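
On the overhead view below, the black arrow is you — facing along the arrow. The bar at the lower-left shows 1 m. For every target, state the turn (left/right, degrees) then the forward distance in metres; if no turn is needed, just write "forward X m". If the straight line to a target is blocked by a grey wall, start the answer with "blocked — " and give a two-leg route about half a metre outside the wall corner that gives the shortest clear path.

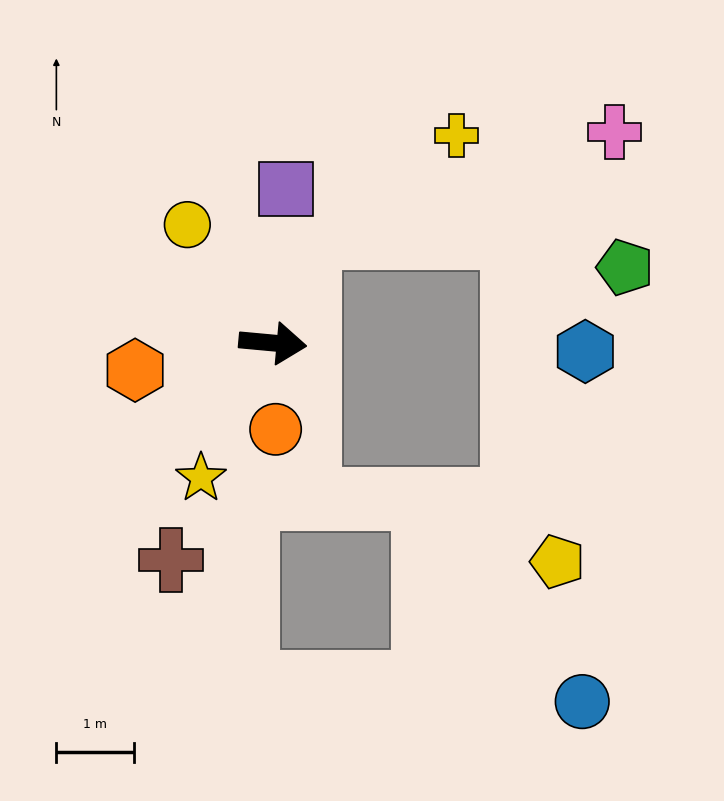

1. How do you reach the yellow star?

turn right 113°, forward 2.0 m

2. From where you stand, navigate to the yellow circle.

turn left 131°, forward 1.9 m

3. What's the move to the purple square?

turn left 91°, forward 2.0 m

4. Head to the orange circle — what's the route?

turn right 83°, forward 1.1 m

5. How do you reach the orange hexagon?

turn right 164°, forward 1.8 m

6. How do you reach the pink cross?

blocked — turn left 77°, forward 1.5 m, then turn right 53°, forward 4.2 m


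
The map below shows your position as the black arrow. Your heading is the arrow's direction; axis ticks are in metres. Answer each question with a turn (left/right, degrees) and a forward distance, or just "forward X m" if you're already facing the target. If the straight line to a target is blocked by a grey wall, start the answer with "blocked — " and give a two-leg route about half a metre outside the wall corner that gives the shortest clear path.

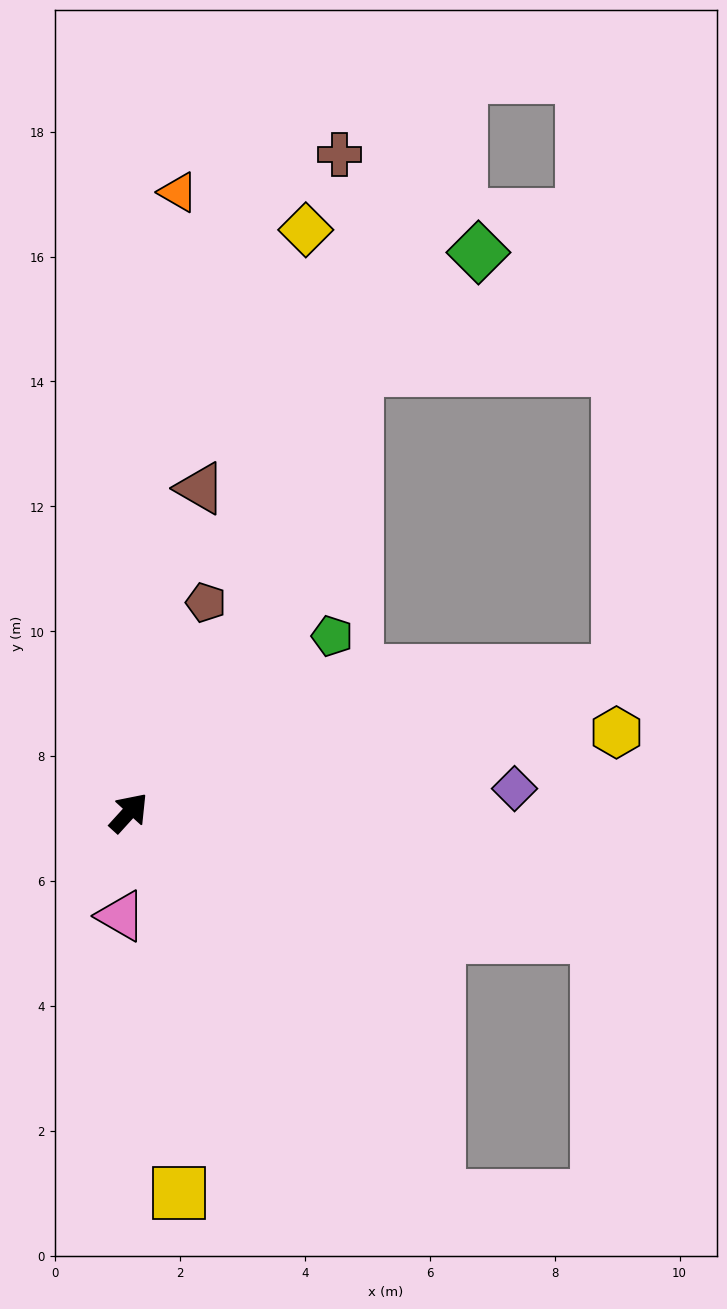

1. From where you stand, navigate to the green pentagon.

turn right 7°, forward 4.3 m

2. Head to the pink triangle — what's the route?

turn right 142°, forward 1.7 m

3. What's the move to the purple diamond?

turn right 44°, forward 6.2 m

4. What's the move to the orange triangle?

turn left 38°, forward 10.0 m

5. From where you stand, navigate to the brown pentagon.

turn left 22°, forward 3.6 m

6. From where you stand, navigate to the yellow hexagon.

turn right 38°, forward 7.9 m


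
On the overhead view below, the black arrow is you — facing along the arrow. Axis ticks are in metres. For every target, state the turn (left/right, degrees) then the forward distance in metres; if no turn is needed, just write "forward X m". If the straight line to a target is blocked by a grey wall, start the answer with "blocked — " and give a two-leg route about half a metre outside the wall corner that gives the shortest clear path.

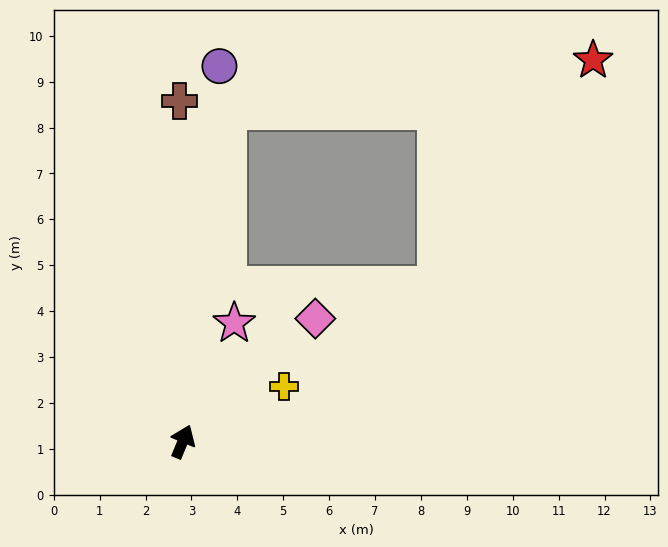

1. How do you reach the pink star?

forward 2.8 m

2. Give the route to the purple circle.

turn left 17°, forward 8.2 m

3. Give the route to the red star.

blocked — turn left 15°, forward 7.3 m, then turn right 75°, forward 8.0 m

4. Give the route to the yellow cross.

turn right 39°, forward 2.5 m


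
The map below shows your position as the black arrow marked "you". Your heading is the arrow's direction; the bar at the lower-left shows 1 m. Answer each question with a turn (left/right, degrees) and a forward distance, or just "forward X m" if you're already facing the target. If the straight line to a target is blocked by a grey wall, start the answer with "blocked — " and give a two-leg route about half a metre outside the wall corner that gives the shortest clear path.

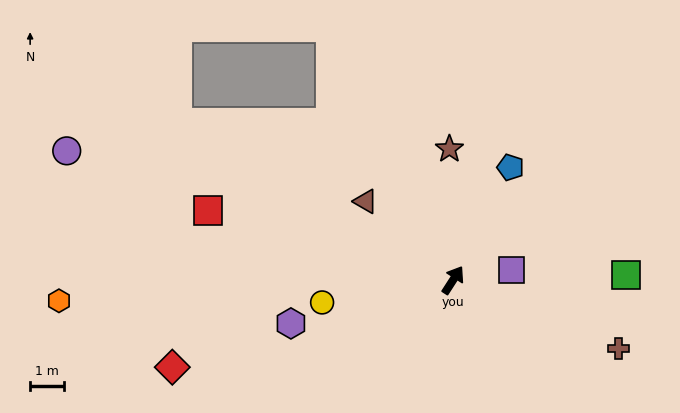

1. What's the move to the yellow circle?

turn left 132°, forward 3.9 m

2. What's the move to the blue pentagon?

turn left 6°, forward 3.7 m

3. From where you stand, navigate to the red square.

turn left 107°, forward 7.5 m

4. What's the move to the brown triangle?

turn left 81°, forward 3.5 m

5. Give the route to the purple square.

turn right 47°, forward 1.8 m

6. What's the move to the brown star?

turn left 34°, forward 3.9 m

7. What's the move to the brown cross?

turn right 80°, forward 5.3 m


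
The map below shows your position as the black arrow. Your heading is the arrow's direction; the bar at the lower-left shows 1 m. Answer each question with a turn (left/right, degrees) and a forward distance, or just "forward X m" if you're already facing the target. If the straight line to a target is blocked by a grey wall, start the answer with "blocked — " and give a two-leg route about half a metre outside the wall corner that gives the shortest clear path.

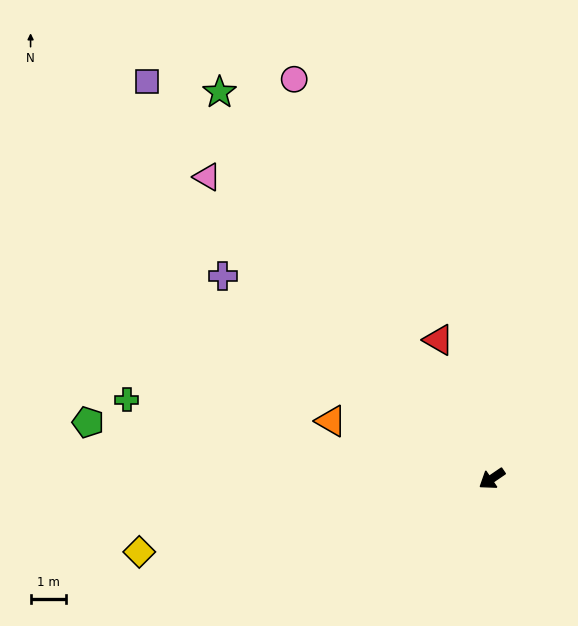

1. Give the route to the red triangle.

turn right 103°, forward 4.2 m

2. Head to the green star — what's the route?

turn right 89°, forward 13.5 m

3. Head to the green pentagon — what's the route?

turn right 42°, forward 11.6 m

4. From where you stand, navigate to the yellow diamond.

turn right 23°, forward 10.3 m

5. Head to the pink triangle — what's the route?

turn right 81°, forward 11.8 m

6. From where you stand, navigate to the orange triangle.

turn right 54°, forward 4.9 m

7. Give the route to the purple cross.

turn right 71°, forward 9.6 m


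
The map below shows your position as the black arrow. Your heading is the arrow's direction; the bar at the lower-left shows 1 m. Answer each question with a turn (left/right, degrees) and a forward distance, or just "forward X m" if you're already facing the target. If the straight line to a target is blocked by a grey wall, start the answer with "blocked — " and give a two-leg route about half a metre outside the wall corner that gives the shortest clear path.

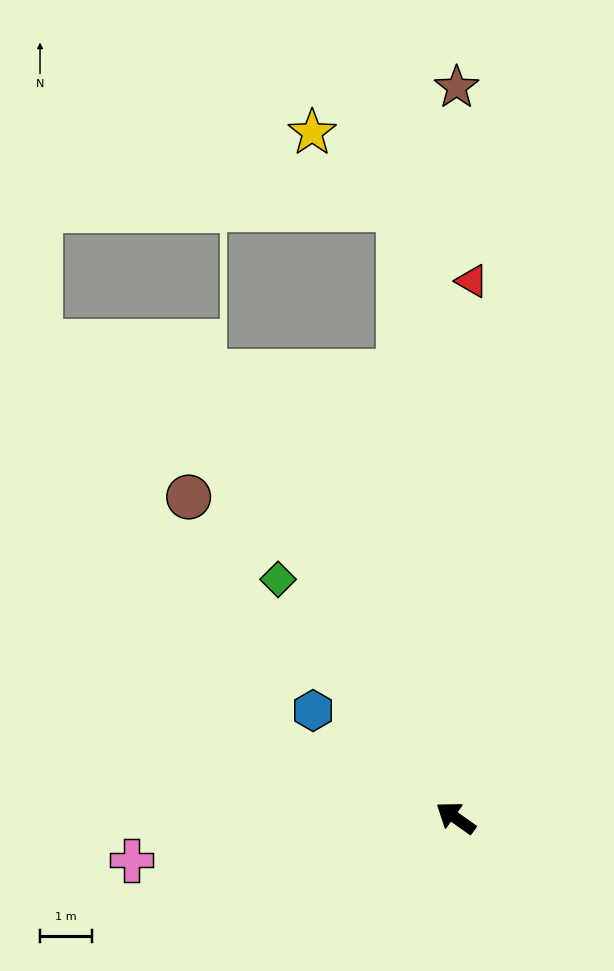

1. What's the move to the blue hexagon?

forward 3.4 m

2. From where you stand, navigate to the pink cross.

turn left 43°, forward 6.3 m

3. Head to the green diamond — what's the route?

turn right 18°, forward 5.7 m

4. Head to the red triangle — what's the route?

turn right 56°, forward 10.4 m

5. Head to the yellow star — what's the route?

blocked — turn right 49°, forward 11.8 m, then turn left 42°, forward 2.2 m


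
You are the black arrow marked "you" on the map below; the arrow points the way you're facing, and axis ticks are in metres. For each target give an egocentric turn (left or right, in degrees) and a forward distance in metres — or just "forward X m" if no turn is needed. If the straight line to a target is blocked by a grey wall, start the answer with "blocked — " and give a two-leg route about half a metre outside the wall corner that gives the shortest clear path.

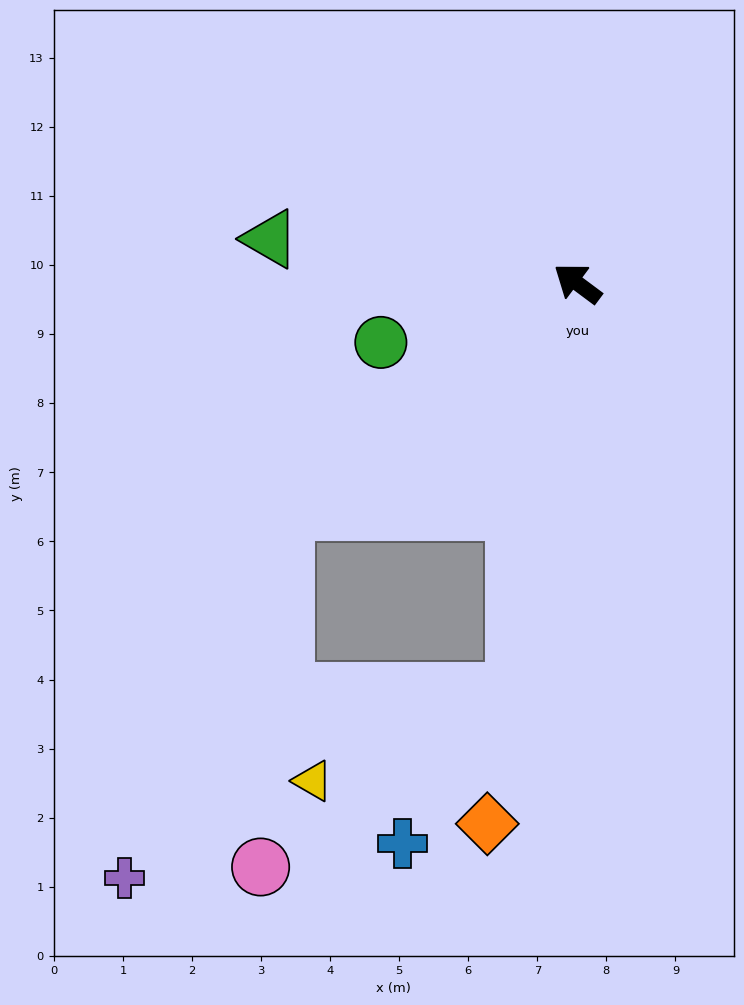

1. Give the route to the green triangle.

turn left 28°, forward 4.5 m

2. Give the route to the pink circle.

blocked — turn left 118°, forward 6.0 m, then turn right 47°, forward 4.5 m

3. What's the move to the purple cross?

blocked — turn left 75°, forward 5.4 m, then turn left 28°, forward 5.8 m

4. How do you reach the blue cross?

blocked — turn left 118°, forward 6.0 m, then turn right 28°, forward 2.7 m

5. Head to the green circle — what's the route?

turn left 53°, forward 3.0 m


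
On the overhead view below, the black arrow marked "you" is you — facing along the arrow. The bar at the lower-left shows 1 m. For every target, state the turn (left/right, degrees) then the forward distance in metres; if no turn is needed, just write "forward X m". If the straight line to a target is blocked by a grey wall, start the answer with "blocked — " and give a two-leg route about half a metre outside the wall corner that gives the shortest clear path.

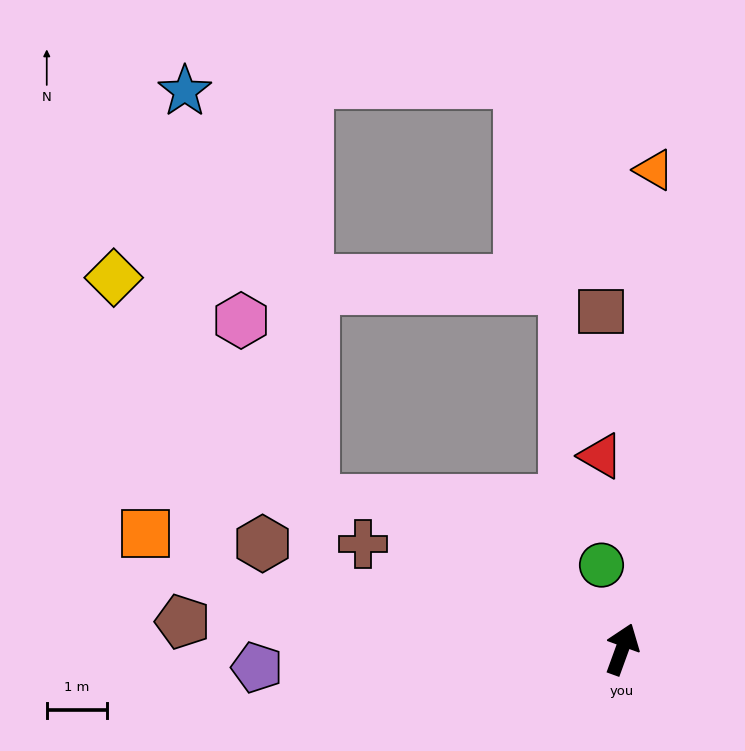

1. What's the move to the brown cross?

turn left 88°, forward 4.6 m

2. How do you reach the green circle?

turn left 34°, forward 1.4 m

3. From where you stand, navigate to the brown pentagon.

turn left 106°, forward 7.3 m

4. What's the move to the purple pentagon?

turn left 113°, forward 6.0 m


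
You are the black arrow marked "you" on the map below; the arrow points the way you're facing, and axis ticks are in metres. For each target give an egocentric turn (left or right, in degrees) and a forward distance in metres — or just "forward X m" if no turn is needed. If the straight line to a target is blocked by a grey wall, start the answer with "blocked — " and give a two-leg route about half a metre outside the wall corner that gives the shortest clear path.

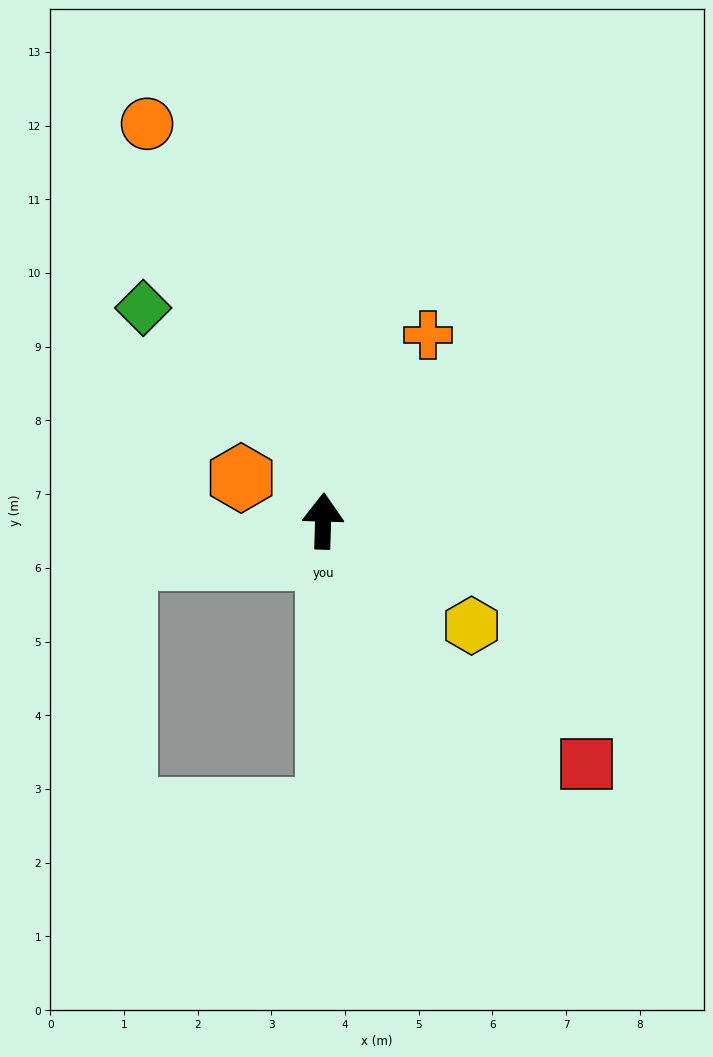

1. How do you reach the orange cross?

turn right 28°, forward 2.9 m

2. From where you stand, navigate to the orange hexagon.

turn left 64°, forward 1.3 m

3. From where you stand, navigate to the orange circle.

turn left 26°, forward 5.9 m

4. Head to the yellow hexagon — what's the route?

turn right 123°, forward 2.5 m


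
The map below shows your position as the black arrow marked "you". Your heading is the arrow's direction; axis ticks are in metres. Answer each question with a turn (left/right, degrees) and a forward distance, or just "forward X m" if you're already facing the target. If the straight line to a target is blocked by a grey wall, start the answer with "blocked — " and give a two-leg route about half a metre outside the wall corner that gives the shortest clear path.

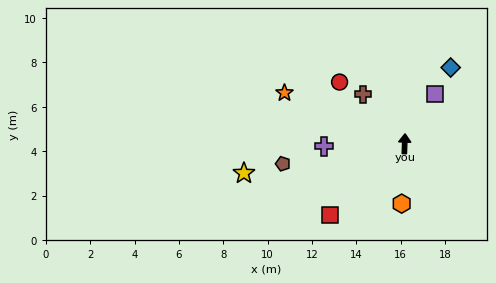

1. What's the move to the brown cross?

turn left 42°, forward 2.9 m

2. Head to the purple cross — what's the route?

turn left 94°, forward 3.6 m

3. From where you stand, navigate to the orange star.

turn left 69°, forward 5.9 m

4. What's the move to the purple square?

turn right 29°, forward 2.6 m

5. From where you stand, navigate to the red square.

turn left 136°, forward 4.6 m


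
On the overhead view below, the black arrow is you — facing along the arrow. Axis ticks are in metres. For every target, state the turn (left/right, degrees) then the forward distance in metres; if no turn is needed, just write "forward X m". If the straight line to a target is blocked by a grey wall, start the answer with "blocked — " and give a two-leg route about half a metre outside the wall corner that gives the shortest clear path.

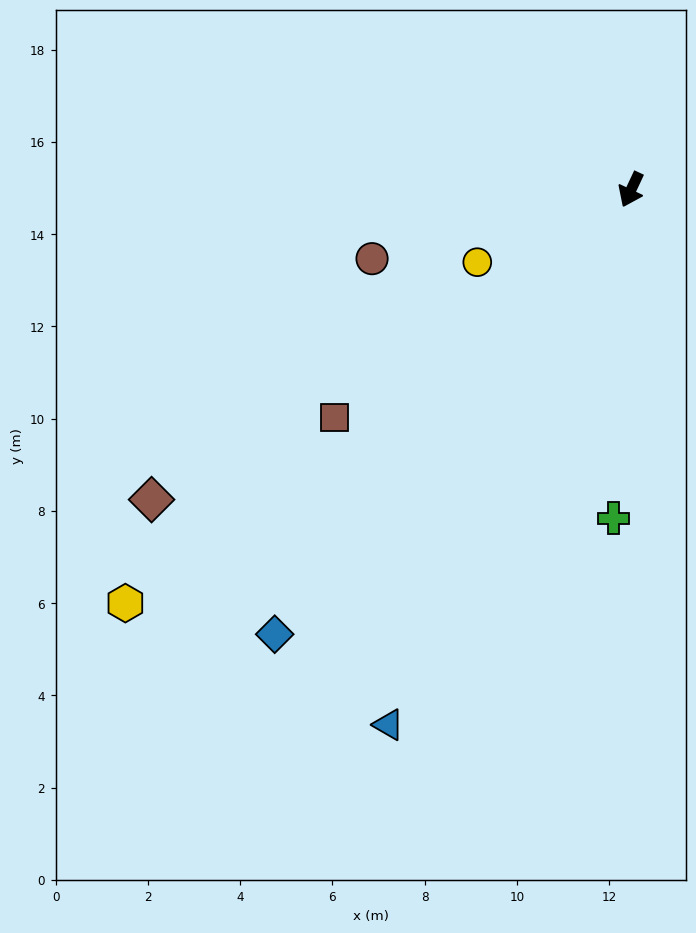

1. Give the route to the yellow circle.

turn right 40°, forward 3.7 m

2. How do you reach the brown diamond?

turn right 32°, forward 12.4 m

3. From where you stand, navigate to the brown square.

turn right 27°, forward 8.1 m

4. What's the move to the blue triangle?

forward 12.7 m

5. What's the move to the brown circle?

turn right 50°, forward 5.8 m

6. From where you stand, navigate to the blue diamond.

turn right 14°, forward 12.4 m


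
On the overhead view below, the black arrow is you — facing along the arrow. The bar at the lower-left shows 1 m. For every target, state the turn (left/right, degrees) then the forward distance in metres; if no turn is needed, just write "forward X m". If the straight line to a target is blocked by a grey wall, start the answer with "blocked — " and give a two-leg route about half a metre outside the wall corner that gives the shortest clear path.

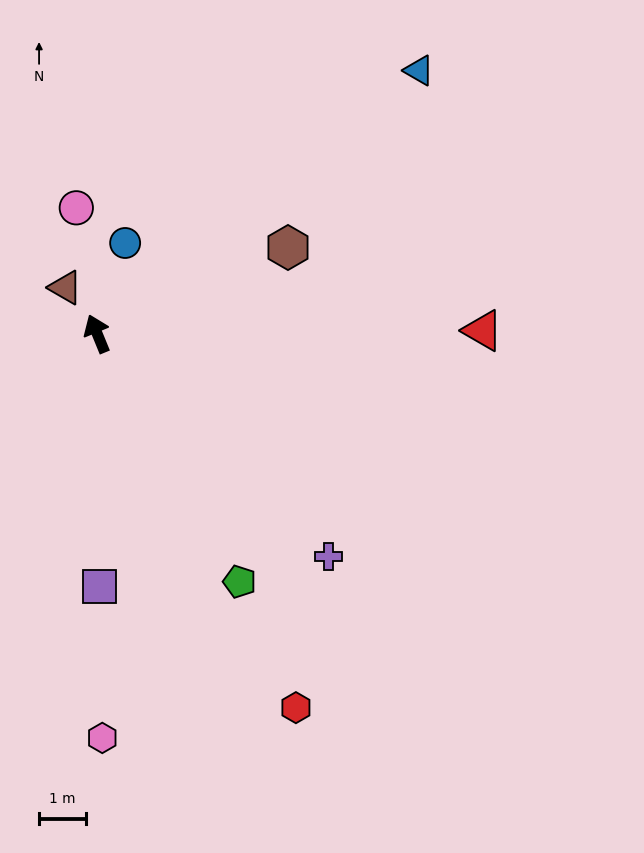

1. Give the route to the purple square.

turn left 158°, forward 5.4 m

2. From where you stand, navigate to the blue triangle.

turn right 73°, forward 8.9 m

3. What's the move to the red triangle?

turn right 112°, forward 8.2 m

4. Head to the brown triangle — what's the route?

turn left 12°, forward 1.2 m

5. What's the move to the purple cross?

turn right 156°, forward 6.9 m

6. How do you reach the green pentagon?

turn right 172°, forward 6.1 m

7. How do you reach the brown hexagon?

turn right 88°, forward 4.5 m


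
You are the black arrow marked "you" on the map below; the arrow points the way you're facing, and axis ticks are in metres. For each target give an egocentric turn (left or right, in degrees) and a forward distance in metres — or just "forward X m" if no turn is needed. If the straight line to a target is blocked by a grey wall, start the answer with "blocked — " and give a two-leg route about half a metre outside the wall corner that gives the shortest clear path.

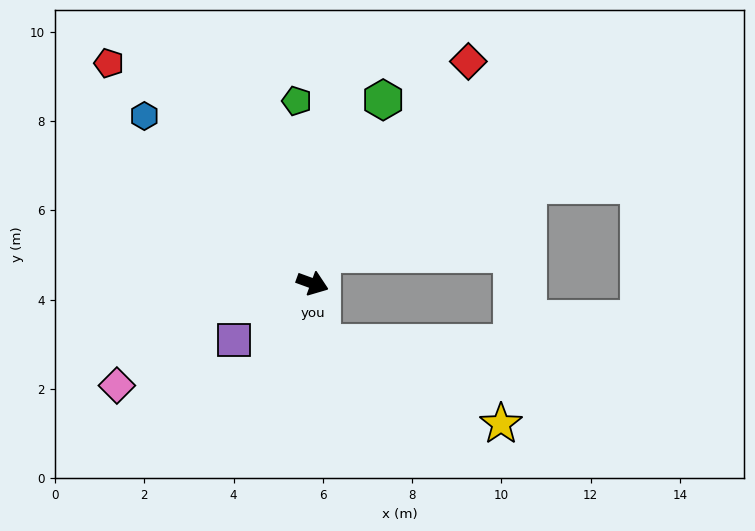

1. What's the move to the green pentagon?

turn left 115°, forward 4.1 m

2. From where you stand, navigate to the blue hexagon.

turn left 155°, forward 5.3 m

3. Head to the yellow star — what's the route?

blocked — turn right 61°, forward 1.3 m, then turn left 57°, forward 4.4 m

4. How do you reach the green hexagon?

turn left 89°, forward 4.4 m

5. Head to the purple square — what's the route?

turn right 124°, forward 2.2 m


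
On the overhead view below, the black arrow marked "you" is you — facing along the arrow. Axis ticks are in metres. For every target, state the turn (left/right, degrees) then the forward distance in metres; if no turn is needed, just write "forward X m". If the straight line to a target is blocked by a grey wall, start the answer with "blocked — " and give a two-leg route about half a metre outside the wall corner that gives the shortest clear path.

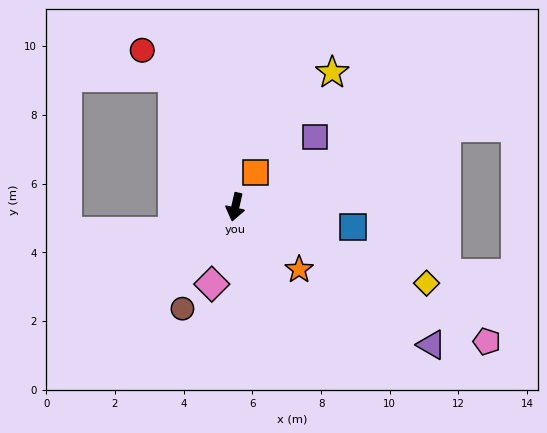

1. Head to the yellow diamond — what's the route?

turn left 81°, forward 6.0 m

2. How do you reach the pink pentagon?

turn left 75°, forward 8.3 m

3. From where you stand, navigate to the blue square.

turn left 93°, forward 3.5 m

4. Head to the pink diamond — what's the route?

turn right 4°, forward 2.3 m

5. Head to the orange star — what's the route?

turn left 58°, forward 2.6 m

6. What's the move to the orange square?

turn left 163°, forward 1.2 m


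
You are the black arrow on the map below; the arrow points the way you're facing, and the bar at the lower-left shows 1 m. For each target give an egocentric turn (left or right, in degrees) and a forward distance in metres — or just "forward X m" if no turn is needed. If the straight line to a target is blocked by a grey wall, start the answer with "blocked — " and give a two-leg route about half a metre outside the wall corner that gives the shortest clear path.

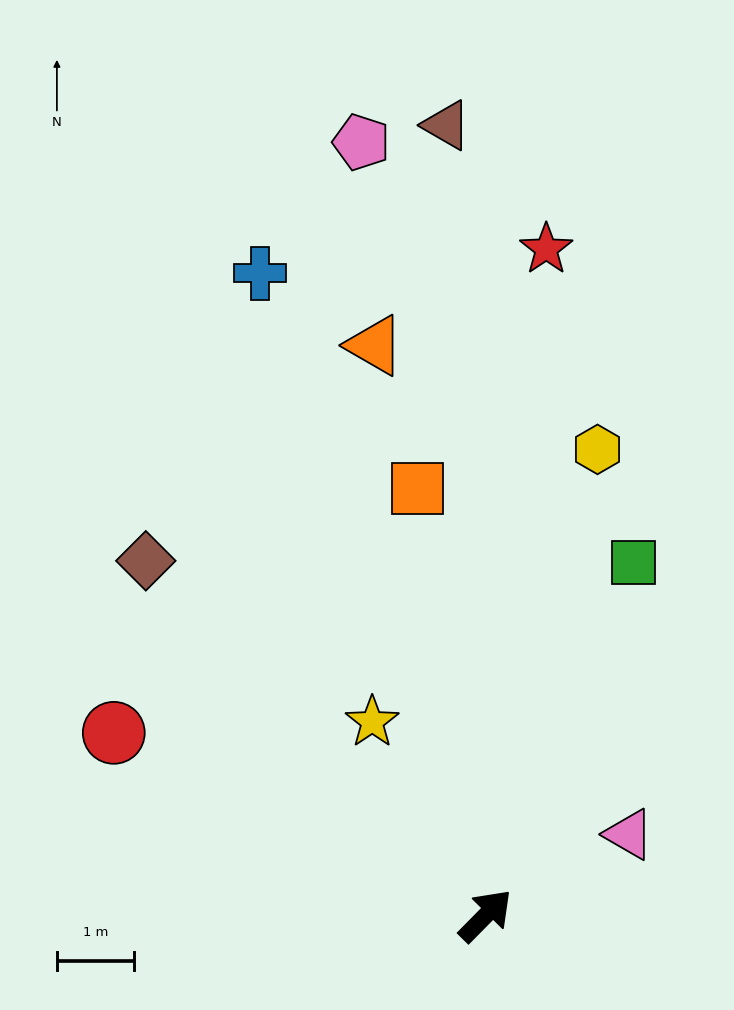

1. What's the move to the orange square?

turn left 54°, forward 5.6 m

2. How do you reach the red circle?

turn left 108°, forward 5.4 m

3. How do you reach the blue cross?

turn left 64°, forward 8.8 m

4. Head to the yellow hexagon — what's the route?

turn left 31°, forward 6.2 m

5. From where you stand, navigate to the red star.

turn left 39°, forward 8.7 m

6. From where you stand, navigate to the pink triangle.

turn right 16°, forward 2.1 m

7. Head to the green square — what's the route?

turn left 22°, forward 5.0 m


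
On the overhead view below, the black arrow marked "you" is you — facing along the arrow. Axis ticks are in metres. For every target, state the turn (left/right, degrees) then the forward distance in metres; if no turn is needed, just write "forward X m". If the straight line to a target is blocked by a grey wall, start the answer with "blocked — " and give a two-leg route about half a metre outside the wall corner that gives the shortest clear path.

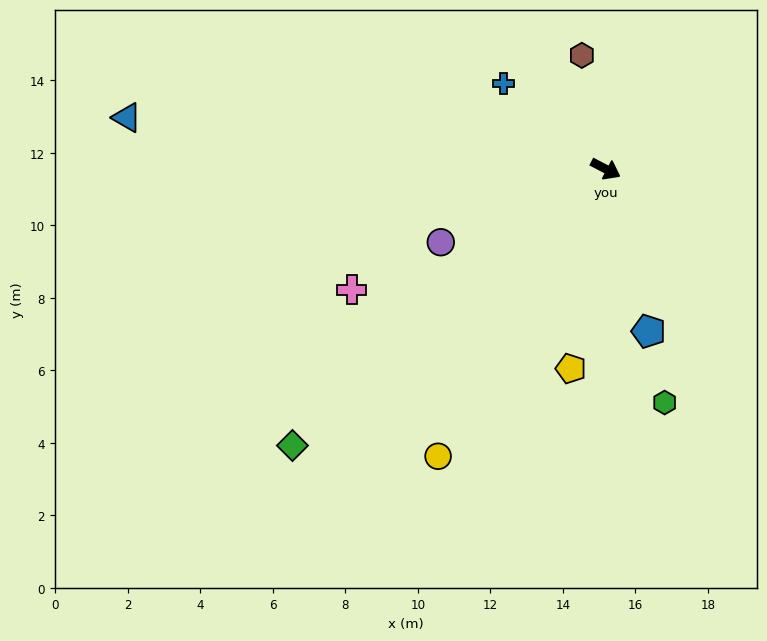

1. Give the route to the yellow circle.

turn right 93°, forward 9.2 m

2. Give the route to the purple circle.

turn right 129°, forward 5.0 m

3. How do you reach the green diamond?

turn right 111°, forward 11.5 m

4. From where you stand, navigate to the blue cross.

turn left 168°, forward 3.7 m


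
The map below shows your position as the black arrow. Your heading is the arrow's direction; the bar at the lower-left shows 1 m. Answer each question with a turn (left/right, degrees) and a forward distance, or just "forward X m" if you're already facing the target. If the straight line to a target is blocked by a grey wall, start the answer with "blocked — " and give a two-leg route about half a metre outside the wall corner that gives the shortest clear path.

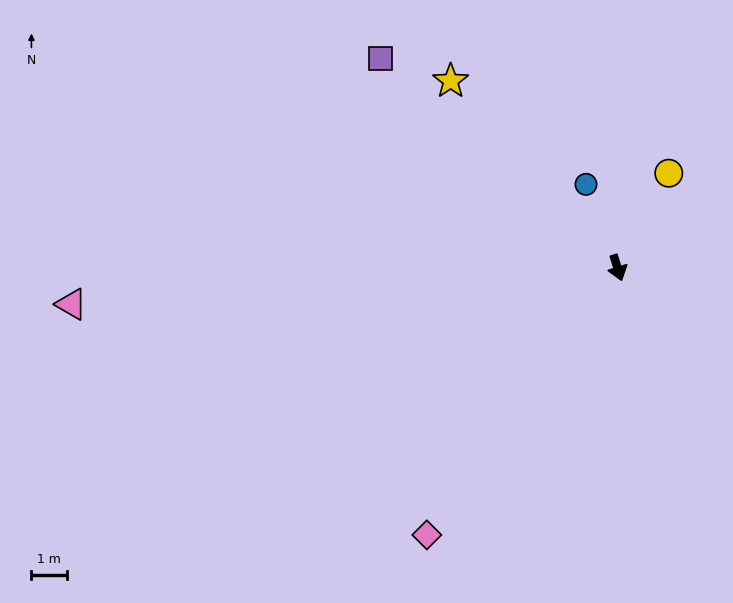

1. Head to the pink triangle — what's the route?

turn right 104°, forward 15.3 m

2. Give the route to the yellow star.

turn right 156°, forward 7.0 m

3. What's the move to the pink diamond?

turn right 53°, forward 9.2 m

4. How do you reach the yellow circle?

turn left 134°, forward 3.0 m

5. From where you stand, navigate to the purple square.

turn right 149°, forward 8.8 m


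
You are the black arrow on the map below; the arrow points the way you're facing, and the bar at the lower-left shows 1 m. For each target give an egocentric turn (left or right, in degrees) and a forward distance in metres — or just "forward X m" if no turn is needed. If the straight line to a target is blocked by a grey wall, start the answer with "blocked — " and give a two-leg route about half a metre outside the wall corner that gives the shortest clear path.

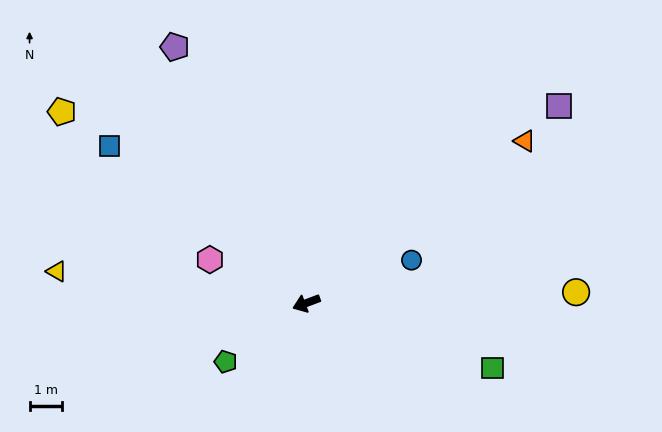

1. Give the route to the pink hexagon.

turn right 45°, forward 3.2 m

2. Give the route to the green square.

turn left 140°, forward 6.0 m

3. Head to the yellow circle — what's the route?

turn left 162°, forward 8.3 m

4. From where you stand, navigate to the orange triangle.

turn right 164°, forward 8.3 m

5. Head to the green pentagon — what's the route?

turn left 15°, forward 3.1 m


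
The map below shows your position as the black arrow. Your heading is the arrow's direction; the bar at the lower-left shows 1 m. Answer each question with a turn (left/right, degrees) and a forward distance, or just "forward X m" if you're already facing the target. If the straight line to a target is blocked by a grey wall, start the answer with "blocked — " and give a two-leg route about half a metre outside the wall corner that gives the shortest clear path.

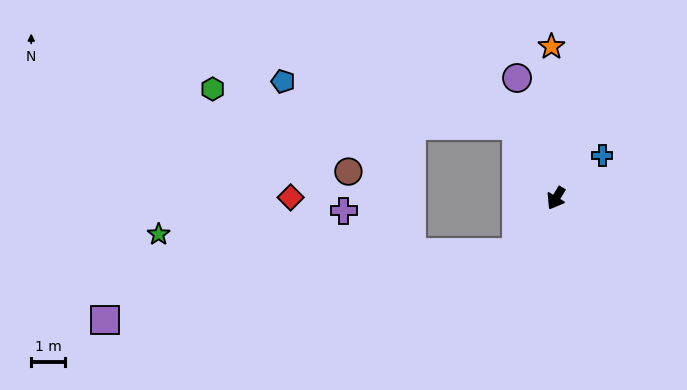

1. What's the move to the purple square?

blocked — turn right 6°, forward 2.0 m, then turn right 43°, forward 12.4 m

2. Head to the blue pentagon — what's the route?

blocked — turn right 120°, forward 2.5 m, then turn left 50°, forward 7.1 m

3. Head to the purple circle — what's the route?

turn right 131°, forward 3.8 m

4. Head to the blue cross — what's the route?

turn left 164°, forward 1.9 m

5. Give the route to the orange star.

turn right 147°, forward 4.5 m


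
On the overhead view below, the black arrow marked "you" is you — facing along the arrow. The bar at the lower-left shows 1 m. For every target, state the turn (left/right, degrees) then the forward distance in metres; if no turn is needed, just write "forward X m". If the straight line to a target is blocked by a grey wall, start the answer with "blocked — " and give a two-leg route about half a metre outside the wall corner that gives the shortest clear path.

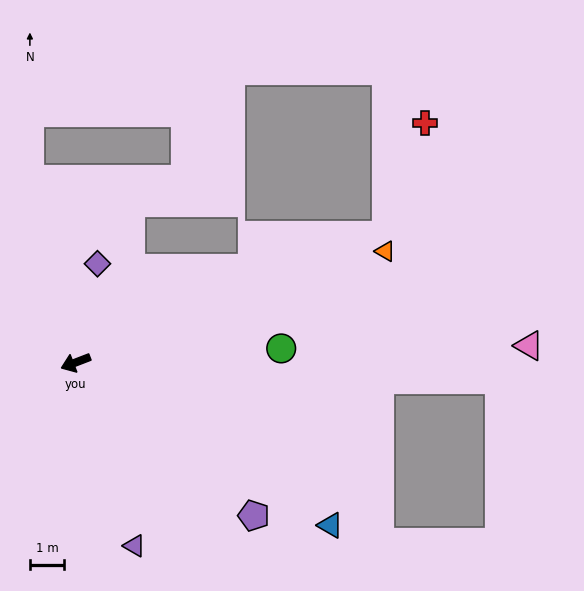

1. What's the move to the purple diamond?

turn right 124°, forward 3.0 m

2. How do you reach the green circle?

turn left 163°, forward 6.0 m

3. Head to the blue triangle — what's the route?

turn left 126°, forward 8.9 m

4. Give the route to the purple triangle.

turn left 87°, forward 5.6 m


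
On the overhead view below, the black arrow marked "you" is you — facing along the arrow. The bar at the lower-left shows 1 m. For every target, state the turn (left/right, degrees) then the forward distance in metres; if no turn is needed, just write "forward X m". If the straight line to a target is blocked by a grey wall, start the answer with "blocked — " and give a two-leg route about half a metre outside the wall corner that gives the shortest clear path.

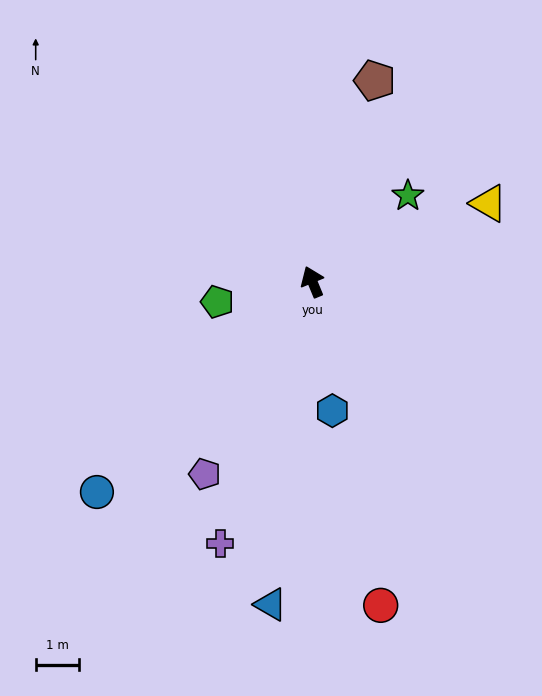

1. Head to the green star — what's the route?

turn right 70°, forward 2.9 m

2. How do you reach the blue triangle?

turn left 150°, forward 7.5 m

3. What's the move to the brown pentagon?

turn right 40°, forward 4.8 m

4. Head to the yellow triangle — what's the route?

turn right 88°, forward 4.4 m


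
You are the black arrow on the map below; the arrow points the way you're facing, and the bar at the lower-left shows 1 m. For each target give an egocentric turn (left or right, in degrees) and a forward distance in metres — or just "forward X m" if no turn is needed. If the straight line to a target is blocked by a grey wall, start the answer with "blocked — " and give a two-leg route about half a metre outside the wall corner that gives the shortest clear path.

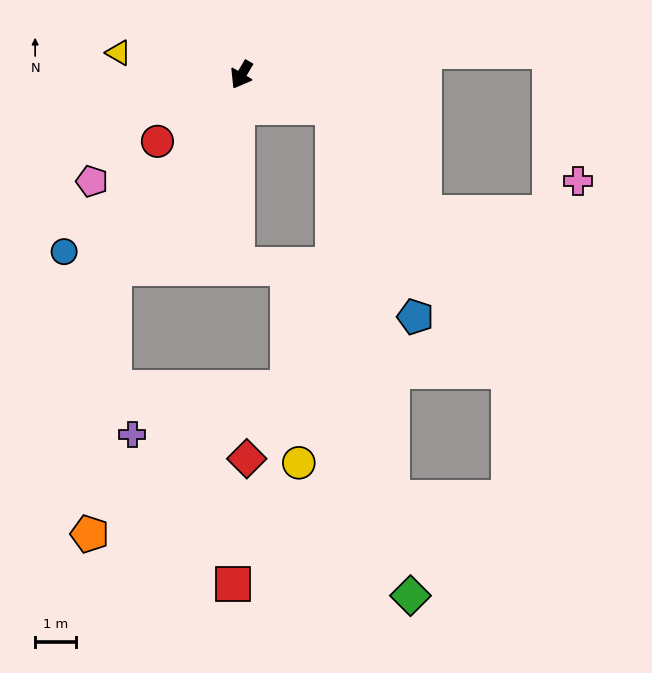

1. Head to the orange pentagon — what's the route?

blocked — turn right 3°, forward 5.6 m, then turn left 28°, forward 6.5 m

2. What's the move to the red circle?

turn right 21°, forward 2.6 m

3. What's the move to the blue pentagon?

blocked — turn left 101°, forward 2.4 m, then turn right 49°, forward 5.5 m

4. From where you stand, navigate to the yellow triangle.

turn right 70°, forward 3.0 m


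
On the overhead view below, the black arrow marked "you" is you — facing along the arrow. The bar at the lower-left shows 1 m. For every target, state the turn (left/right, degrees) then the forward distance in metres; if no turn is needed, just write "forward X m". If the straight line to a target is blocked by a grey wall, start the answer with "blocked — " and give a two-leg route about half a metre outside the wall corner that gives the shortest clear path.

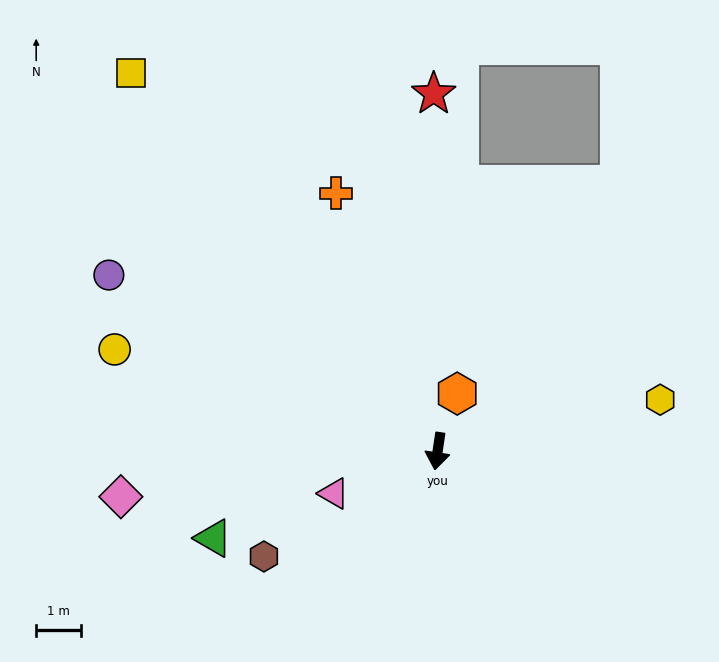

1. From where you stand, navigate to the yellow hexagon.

turn left 112°, forward 5.1 m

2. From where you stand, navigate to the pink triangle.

turn right 59°, forward 2.5 m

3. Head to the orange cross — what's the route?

turn right 150°, forward 6.2 m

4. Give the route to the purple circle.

turn right 110°, forward 8.4 m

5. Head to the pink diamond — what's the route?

turn right 73°, forward 7.2 m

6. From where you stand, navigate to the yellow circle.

turn right 99°, forward 7.6 m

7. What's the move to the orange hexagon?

turn left 170°, forward 1.4 m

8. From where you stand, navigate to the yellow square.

turn right 133°, forward 11.0 m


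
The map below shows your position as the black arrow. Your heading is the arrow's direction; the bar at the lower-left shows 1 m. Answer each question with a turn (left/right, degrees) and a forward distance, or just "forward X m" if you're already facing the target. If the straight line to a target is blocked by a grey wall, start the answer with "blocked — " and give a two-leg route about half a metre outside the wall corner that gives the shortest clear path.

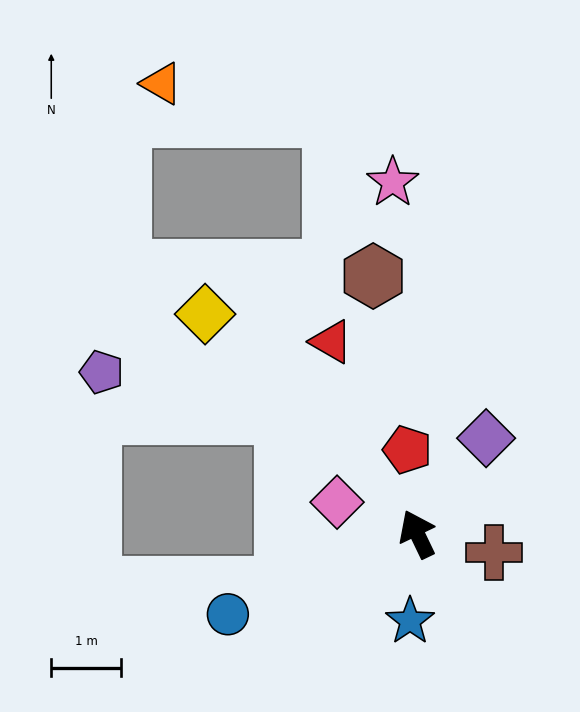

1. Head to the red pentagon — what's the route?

turn right 19°, forward 1.2 m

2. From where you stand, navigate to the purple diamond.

turn right 61°, forward 1.7 m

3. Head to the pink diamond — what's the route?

turn left 43°, forward 1.2 m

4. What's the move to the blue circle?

turn left 87°, forward 3.0 m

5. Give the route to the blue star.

turn left 150°, forward 1.3 m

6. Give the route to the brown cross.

turn right 129°, forward 1.1 m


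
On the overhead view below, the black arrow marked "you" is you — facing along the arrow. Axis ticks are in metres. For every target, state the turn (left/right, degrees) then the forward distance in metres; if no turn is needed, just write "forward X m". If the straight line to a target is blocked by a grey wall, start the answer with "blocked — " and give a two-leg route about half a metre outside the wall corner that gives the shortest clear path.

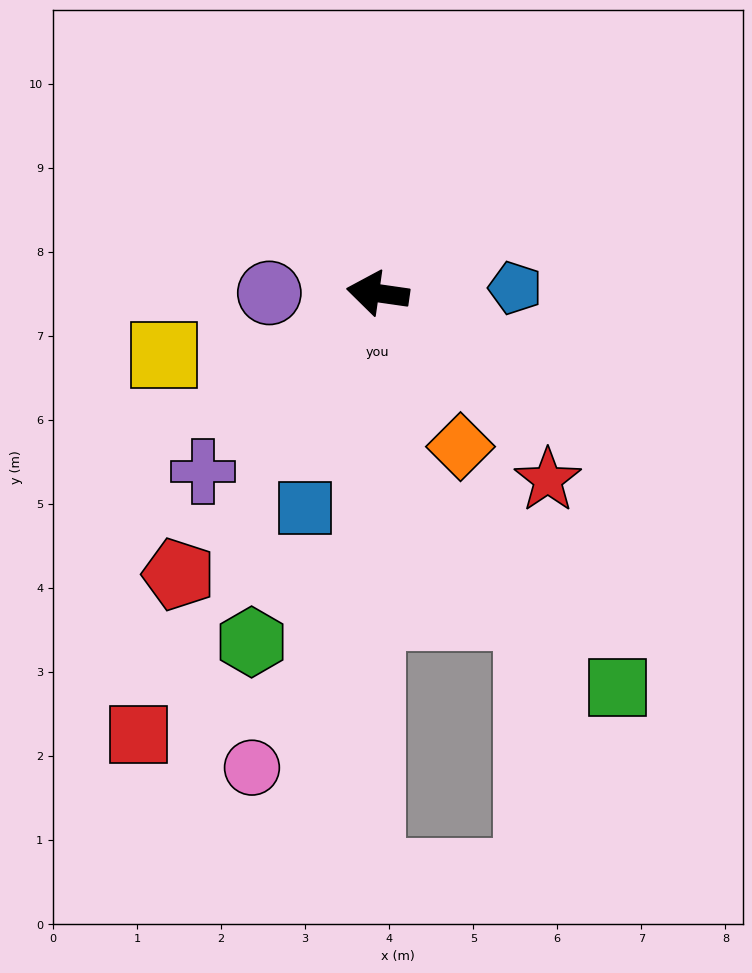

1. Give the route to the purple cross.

turn left 54°, forward 3.0 m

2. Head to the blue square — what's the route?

turn left 80°, forward 2.7 m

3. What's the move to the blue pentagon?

turn right 170°, forward 1.6 m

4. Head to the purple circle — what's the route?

turn left 8°, forward 1.3 m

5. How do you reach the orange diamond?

turn left 127°, forward 2.1 m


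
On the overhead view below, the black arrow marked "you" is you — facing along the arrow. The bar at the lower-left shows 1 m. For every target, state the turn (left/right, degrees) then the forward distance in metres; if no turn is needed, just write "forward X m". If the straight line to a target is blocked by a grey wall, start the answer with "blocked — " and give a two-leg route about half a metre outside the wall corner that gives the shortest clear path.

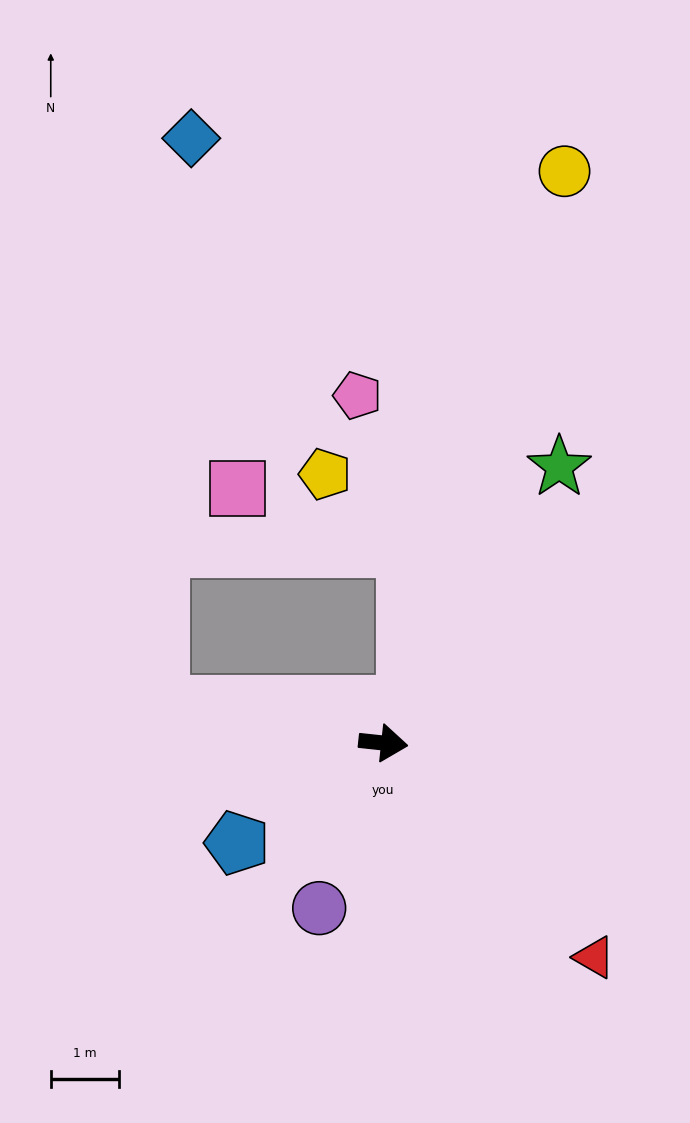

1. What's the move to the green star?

turn left 64°, forward 4.8 m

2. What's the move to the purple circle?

turn right 105°, forward 2.6 m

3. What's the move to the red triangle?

turn right 39°, forward 4.4 m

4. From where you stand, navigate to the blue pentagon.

turn right 140°, forward 2.6 m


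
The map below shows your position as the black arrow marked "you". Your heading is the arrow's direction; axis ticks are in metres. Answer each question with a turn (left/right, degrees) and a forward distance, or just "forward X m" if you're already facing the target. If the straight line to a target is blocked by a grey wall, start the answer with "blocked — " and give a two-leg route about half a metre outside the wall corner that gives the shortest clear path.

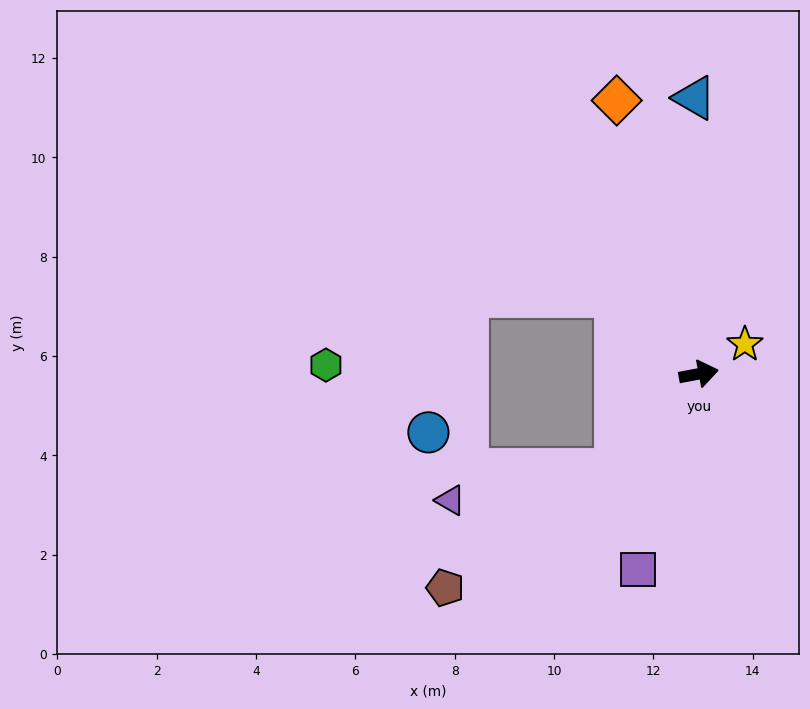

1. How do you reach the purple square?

turn right 118°, forward 4.1 m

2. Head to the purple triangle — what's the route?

blocked — turn right 142°, forward 2.6 m, then turn right 38°, forward 3.4 m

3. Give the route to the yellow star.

turn left 22°, forward 1.1 m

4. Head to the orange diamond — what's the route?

turn left 96°, forward 5.7 m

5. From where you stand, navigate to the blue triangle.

turn left 80°, forward 5.6 m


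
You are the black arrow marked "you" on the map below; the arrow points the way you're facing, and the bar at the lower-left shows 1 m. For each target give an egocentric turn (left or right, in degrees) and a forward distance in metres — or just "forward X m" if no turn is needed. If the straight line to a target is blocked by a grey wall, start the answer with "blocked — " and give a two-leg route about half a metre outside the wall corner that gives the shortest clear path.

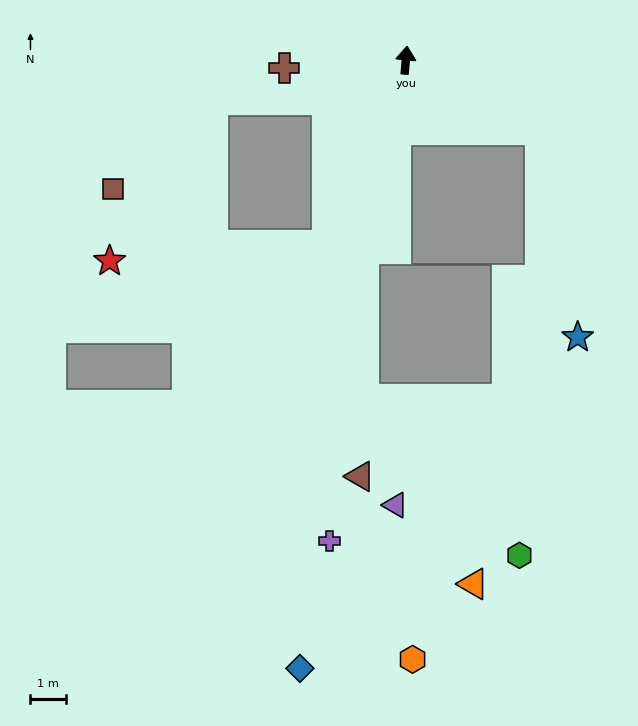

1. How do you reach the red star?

blocked — turn left 162°, forward 5.6 m, then turn right 63°, forward 6.1 m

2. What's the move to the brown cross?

turn left 99°, forward 3.4 m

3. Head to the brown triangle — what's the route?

blocked — turn left 173°, forward 5.4 m, then turn left 11°, forward 6.4 m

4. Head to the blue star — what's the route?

blocked — turn right 112°, forward 4.3 m, then turn right 53°, forward 5.9 m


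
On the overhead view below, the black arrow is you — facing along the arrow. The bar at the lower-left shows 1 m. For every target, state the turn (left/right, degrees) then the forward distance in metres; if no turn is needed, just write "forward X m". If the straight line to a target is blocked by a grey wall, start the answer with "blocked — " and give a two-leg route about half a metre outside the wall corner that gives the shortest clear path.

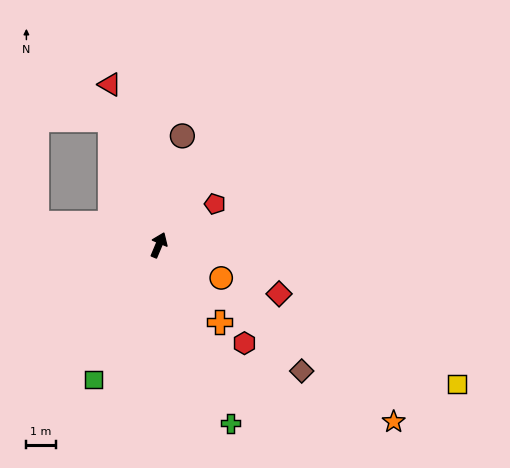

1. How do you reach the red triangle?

turn left 40°, forward 5.7 m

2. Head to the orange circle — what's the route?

turn right 95°, forward 2.4 m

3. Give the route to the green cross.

turn right 135°, forward 6.6 m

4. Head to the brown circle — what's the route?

turn left 11°, forward 3.8 m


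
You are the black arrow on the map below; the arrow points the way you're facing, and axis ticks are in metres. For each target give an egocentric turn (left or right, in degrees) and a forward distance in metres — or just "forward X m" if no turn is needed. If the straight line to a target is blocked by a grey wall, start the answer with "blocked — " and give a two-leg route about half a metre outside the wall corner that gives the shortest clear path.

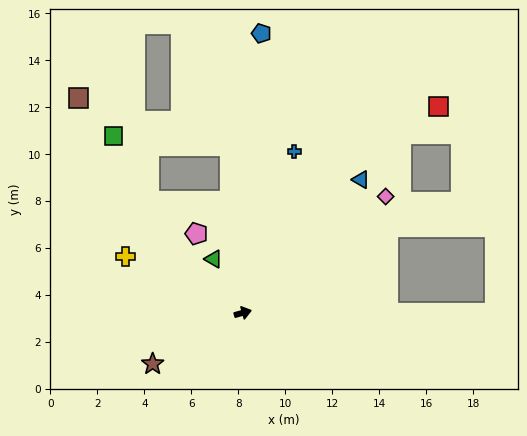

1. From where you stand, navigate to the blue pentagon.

turn left 71°, forward 11.9 m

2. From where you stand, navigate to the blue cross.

turn left 57°, forward 7.2 m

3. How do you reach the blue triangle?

turn left 33°, forward 7.6 m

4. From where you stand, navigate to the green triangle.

turn left 103°, forward 2.6 m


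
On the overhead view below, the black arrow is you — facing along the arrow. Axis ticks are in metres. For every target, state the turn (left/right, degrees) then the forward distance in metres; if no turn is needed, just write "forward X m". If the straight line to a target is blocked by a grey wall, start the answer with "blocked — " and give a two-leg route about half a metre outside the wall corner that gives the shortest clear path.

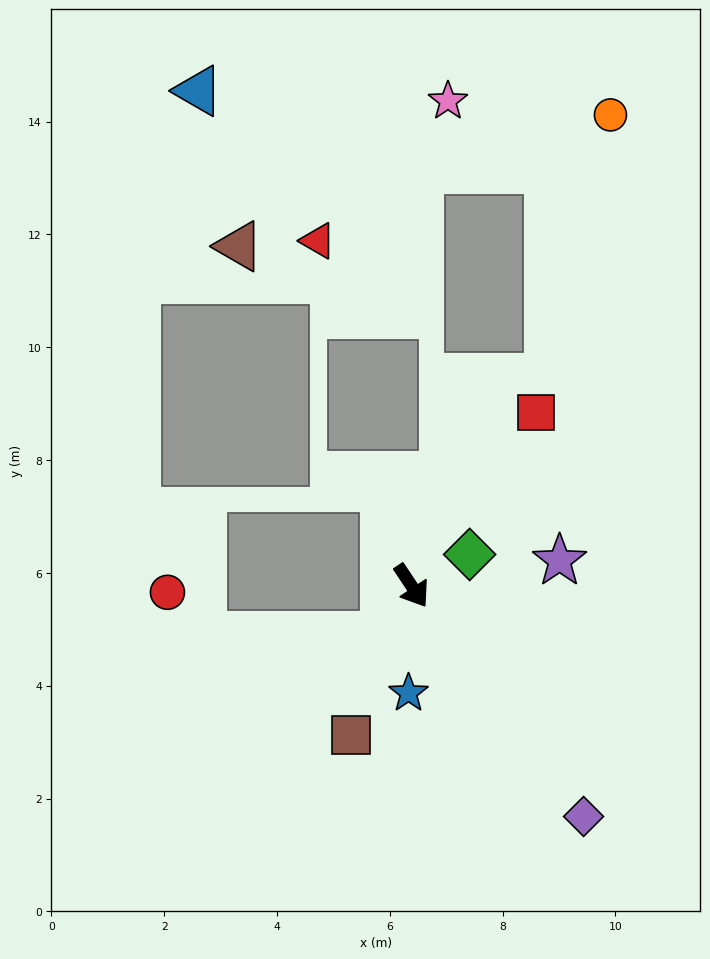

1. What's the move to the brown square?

turn right 56°, forward 2.9 m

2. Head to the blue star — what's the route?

turn right 35°, forward 1.9 m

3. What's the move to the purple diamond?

turn left 3°, forward 5.1 m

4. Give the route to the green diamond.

turn left 85°, forward 1.2 m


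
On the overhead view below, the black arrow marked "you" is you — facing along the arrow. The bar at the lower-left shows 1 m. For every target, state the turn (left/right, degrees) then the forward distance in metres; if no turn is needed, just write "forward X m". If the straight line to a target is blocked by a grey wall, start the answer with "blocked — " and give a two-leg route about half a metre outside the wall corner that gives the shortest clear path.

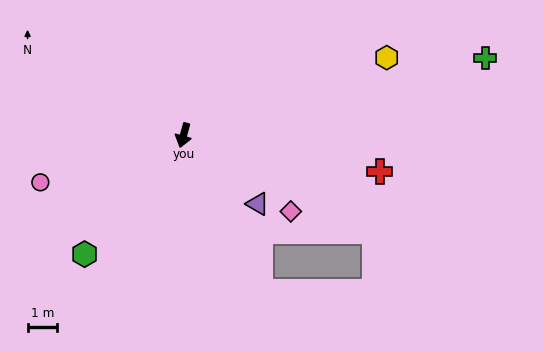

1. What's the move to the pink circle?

turn right 56°, forward 5.0 m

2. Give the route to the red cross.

turn left 95°, forward 6.7 m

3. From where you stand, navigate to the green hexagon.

turn right 24°, forward 5.2 m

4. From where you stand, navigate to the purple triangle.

turn left 63°, forward 3.4 m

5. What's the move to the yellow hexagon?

turn left 126°, forward 7.3 m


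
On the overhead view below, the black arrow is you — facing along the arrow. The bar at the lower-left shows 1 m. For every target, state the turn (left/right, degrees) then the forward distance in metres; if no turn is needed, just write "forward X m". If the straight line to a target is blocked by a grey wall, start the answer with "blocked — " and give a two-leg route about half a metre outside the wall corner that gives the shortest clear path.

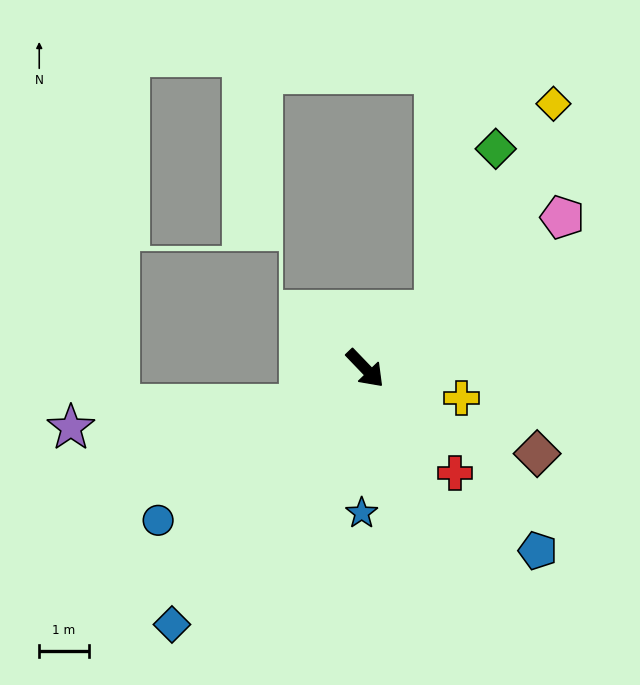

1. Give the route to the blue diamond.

turn right 81°, forward 6.5 m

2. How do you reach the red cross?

turn right 3°, forward 2.8 m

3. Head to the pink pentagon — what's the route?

turn left 84°, forward 5.0 m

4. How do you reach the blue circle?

turn right 98°, forward 5.2 m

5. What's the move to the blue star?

turn right 45°, forward 2.9 m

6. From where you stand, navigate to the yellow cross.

turn left 29°, forward 2.0 m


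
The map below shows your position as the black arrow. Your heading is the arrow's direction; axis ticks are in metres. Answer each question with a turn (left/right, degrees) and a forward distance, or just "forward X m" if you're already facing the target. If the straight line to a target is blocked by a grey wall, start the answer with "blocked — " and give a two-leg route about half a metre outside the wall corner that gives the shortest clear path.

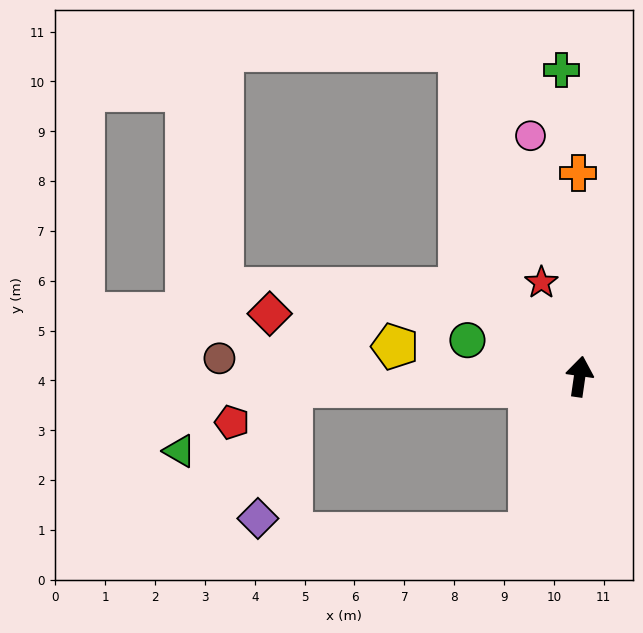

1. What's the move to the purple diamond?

blocked — turn left 100°, forward 5.8 m, then turn left 74°, forward 2.7 m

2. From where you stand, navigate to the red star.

turn left 30°, forward 2.0 m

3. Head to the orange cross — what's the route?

turn left 9°, forward 4.1 m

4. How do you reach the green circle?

turn left 80°, forward 2.4 m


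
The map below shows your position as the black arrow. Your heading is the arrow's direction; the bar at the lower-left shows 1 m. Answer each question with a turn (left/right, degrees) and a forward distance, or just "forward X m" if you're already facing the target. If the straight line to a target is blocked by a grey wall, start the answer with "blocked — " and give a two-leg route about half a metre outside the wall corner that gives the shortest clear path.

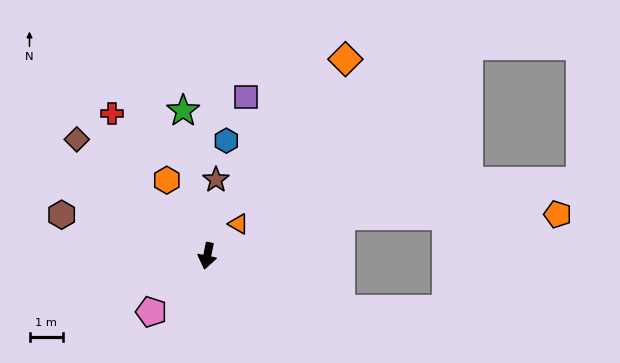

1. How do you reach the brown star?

turn right 175°, forward 2.3 m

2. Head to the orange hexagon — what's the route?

turn right 140°, forward 2.5 m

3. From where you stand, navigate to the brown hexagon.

turn right 94°, forward 4.5 m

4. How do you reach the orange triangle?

turn left 147°, forward 1.3 m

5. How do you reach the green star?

turn right 159°, forward 4.3 m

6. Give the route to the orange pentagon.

blocked — turn left 118°, forward 4.1 m, then turn right 16°, forward 6.4 m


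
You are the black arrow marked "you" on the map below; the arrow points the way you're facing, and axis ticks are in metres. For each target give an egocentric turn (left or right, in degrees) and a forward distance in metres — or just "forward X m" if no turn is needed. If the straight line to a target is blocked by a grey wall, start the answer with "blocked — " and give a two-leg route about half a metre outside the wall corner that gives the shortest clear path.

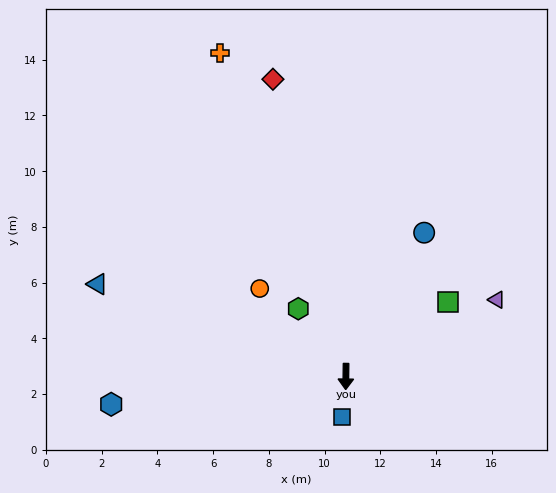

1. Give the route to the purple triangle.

turn left 118°, forward 6.1 m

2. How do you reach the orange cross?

turn right 158°, forward 12.5 m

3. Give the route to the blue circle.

turn left 152°, forward 5.9 m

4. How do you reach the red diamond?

turn right 165°, forward 11.0 m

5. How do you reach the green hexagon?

turn right 144°, forward 3.0 m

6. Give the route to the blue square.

turn right 4°, forward 1.5 m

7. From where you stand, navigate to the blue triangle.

turn right 110°, forward 9.5 m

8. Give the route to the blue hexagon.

turn right 82°, forward 8.5 m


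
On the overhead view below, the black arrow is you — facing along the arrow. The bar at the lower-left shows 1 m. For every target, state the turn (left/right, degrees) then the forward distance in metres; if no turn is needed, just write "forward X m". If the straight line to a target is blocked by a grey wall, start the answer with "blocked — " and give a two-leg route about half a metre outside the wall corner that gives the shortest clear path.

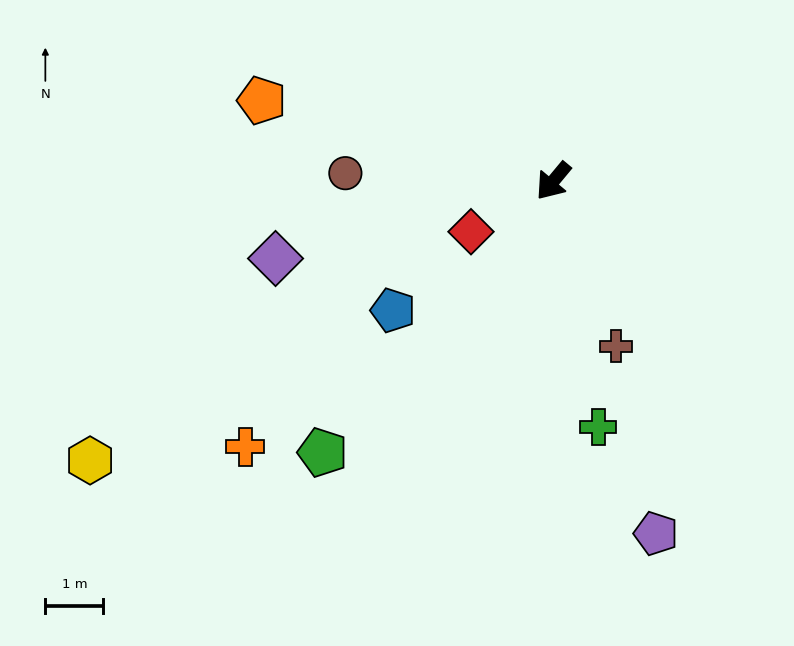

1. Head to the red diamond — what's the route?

turn right 19°, forward 1.7 m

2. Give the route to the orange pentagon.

turn right 66°, forward 5.2 m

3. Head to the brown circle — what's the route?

turn right 52°, forward 3.6 m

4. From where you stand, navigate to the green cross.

turn left 50°, forward 4.3 m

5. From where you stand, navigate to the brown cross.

turn left 61°, forward 3.0 m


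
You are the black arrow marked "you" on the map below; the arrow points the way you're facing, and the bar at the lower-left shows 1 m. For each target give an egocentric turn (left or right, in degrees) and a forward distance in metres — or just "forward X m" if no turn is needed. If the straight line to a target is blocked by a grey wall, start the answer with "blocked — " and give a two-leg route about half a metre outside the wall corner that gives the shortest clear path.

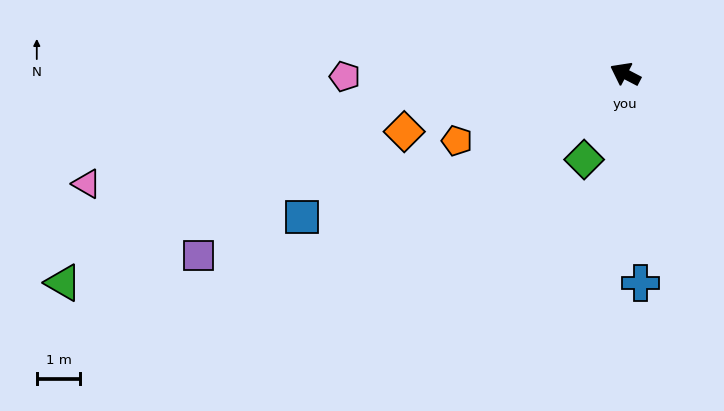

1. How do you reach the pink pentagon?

turn left 28°, forward 6.4 m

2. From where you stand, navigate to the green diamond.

turn left 92°, forward 2.2 m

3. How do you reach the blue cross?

turn left 122°, forward 4.8 m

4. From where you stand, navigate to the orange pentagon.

turn left 49°, forward 4.2 m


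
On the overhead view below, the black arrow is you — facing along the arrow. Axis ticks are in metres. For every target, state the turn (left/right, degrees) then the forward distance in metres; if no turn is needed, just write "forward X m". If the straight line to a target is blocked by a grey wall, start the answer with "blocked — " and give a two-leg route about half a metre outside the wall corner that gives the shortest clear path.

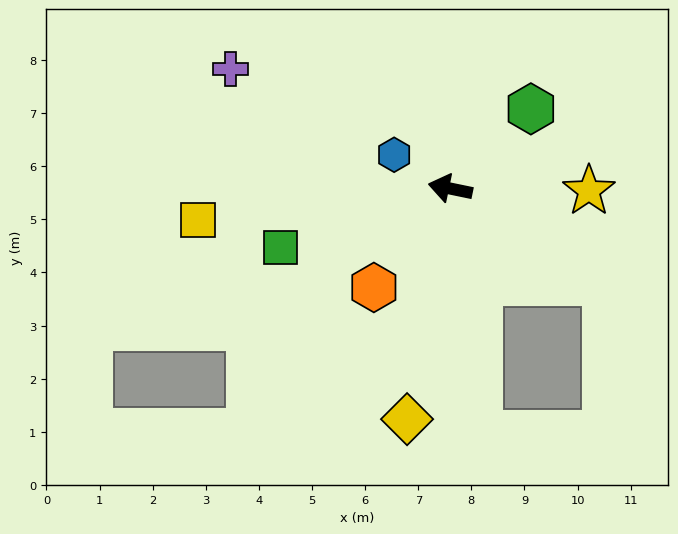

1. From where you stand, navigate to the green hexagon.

turn right 124°, forward 2.1 m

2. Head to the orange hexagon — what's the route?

turn left 64°, forward 2.4 m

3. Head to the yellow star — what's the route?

turn right 169°, forward 2.6 m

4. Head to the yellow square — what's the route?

turn left 19°, forward 4.8 m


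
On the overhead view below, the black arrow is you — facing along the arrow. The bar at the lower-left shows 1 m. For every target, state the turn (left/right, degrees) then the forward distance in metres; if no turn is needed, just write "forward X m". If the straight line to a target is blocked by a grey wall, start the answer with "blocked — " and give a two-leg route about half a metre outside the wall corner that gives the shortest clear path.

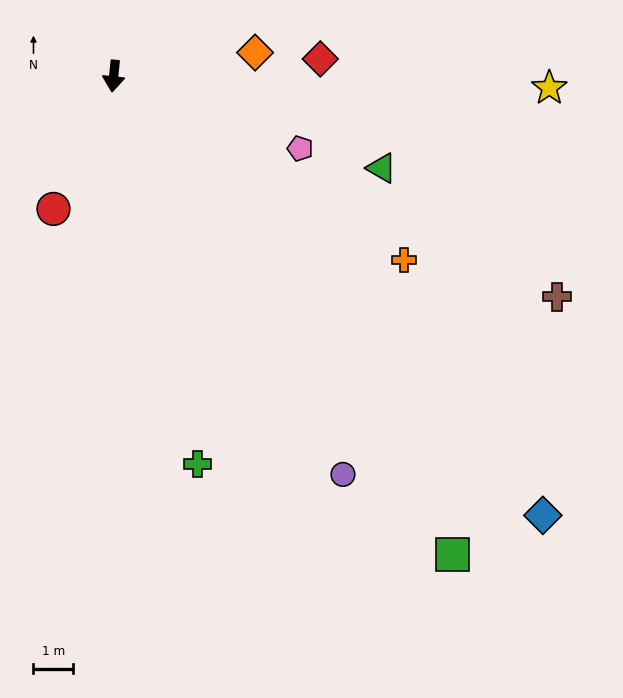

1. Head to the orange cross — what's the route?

turn left 64°, forward 8.6 m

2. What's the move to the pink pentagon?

turn left 75°, forward 5.0 m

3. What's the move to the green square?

turn left 41°, forward 14.7 m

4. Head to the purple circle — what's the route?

turn left 36°, forward 11.5 m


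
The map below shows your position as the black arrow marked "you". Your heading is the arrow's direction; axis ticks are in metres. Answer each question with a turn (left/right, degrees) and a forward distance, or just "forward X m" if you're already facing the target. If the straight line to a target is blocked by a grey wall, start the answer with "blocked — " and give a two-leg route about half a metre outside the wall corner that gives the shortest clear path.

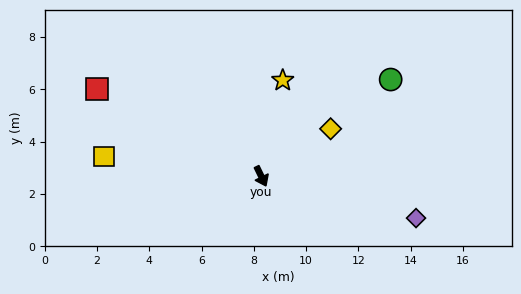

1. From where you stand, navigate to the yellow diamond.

turn left 99°, forward 3.2 m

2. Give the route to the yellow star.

turn left 142°, forward 3.8 m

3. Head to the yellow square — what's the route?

turn right 123°, forward 6.1 m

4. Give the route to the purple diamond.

turn left 49°, forward 6.1 m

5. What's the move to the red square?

turn right 144°, forward 7.1 m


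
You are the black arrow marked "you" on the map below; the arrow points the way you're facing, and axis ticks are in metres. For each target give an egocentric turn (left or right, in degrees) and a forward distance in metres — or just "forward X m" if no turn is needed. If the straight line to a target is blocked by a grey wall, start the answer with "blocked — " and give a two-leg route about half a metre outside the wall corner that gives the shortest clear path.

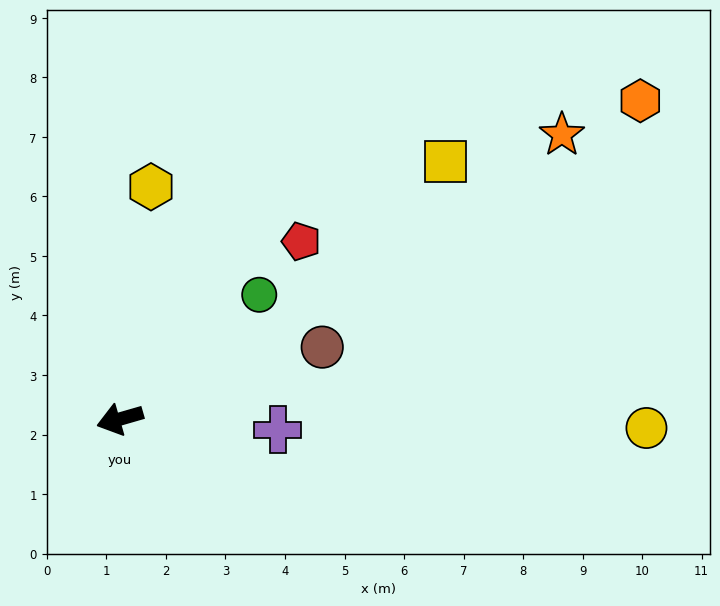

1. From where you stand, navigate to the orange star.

turn right 163°, forward 8.8 m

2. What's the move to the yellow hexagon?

turn right 114°, forward 3.9 m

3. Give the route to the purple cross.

turn left 160°, forward 2.7 m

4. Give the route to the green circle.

turn right 154°, forward 3.1 m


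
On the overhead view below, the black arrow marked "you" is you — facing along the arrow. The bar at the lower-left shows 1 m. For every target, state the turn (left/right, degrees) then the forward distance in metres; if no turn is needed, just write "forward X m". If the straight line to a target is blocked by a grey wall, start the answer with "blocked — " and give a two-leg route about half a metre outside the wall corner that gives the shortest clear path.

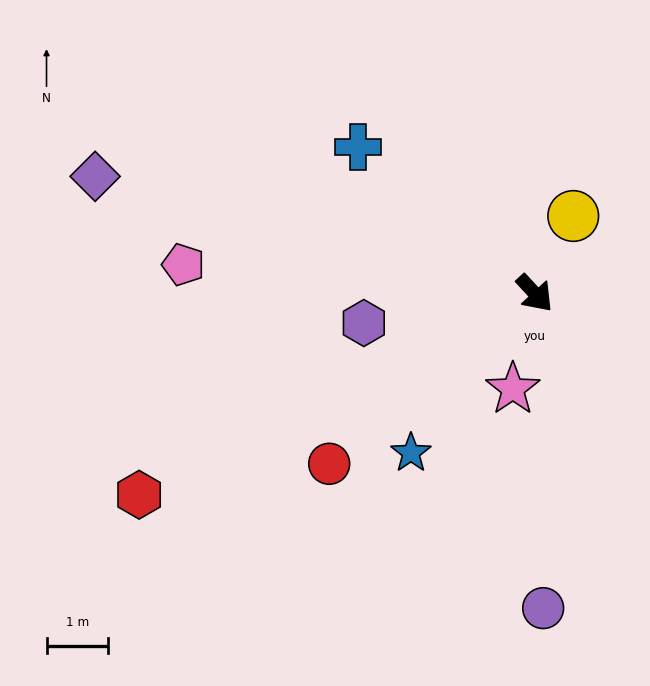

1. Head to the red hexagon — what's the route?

turn right 106°, forward 7.2 m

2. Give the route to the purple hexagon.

turn right 123°, forward 2.8 m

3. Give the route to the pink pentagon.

turn right 137°, forward 5.7 m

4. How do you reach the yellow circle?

turn left 111°, forward 1.4 m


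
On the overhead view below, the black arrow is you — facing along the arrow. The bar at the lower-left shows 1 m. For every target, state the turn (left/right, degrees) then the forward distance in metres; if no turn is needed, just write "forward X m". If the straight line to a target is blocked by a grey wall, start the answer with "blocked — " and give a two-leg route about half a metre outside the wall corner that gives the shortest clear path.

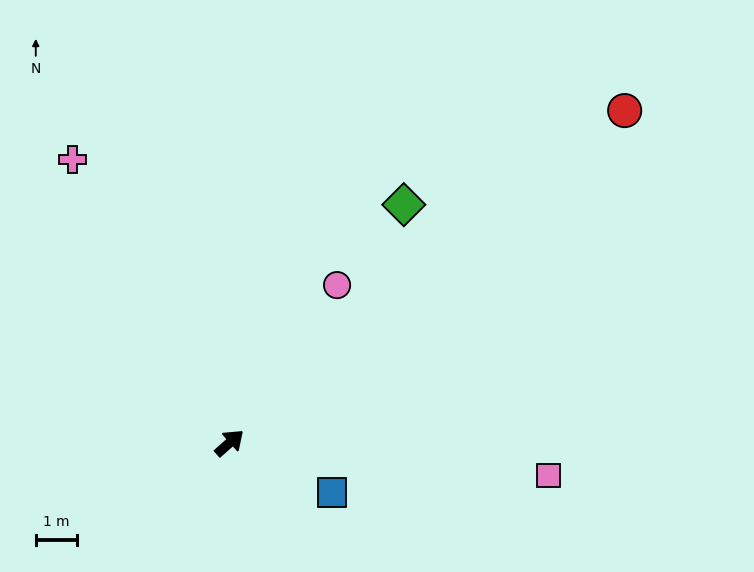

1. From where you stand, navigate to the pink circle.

turn left 14°, forward 4.6 m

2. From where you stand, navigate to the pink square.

turn right 47°, forward 7.7 m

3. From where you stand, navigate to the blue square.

turn right 67°, forward 2.8 m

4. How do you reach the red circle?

forward 12.5 m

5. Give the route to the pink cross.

turn left 77°, forward 7.8 m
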